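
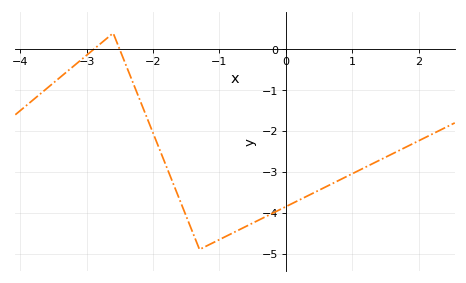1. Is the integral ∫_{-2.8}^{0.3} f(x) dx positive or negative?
negative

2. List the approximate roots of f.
-2.89, -2.5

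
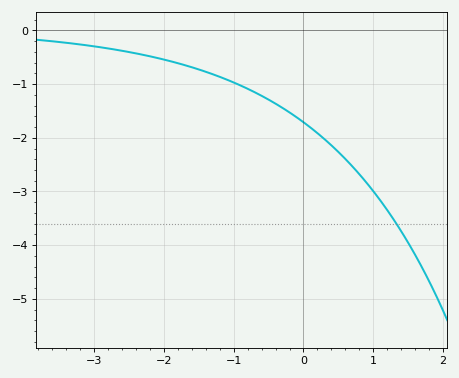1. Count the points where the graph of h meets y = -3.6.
1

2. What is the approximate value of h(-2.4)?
-0.4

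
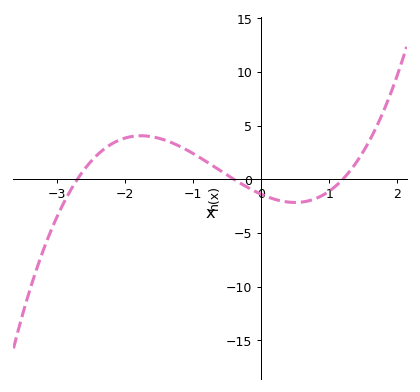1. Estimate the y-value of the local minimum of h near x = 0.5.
-2.16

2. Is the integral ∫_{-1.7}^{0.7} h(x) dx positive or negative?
positive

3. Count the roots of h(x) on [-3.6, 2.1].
3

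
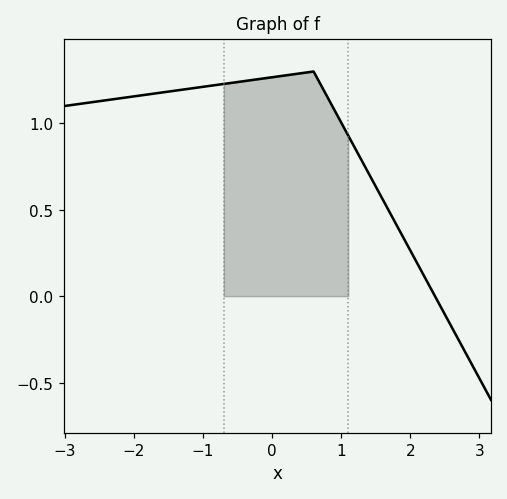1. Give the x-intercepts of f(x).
2.36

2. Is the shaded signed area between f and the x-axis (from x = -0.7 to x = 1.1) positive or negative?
positive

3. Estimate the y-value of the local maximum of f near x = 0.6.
1.3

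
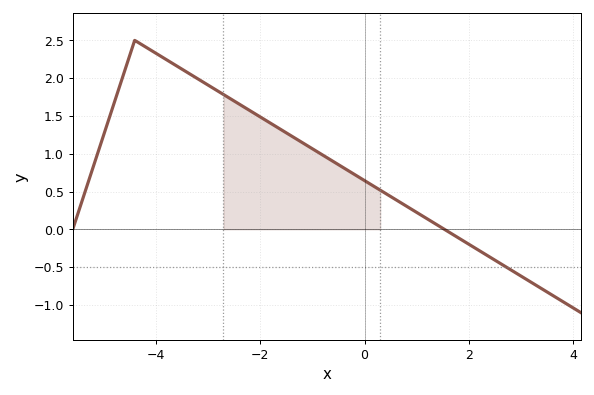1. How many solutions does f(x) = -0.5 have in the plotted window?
1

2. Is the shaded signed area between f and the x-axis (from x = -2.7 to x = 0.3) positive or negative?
positive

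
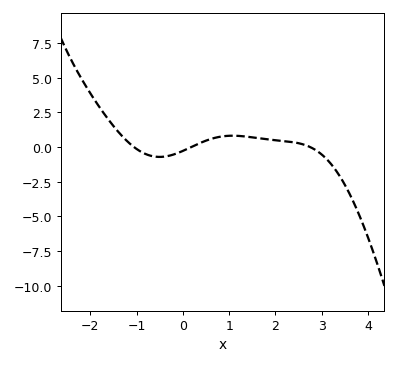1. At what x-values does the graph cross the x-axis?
-1.05, 0.177, 2.75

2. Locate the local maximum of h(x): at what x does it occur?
1.07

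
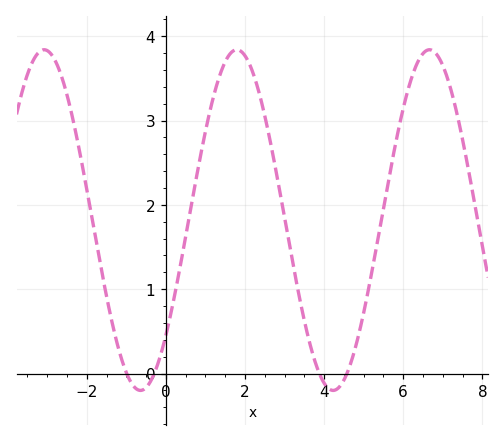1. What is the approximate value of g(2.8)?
2.36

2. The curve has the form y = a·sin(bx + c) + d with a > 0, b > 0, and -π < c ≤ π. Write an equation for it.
y = 2.02sin(1.29x - 0.742) + 1.82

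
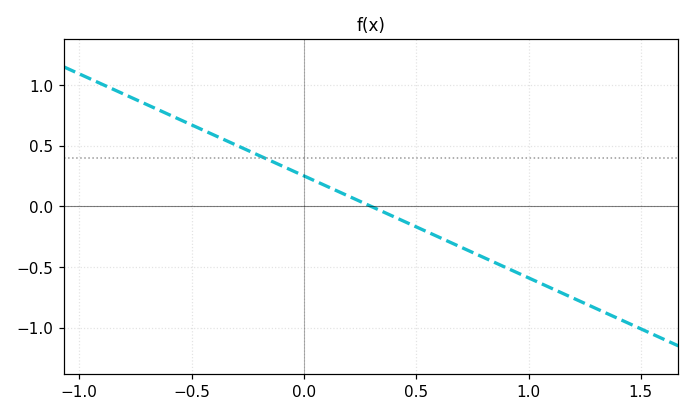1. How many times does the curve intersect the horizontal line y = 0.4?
1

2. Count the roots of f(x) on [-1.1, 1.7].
1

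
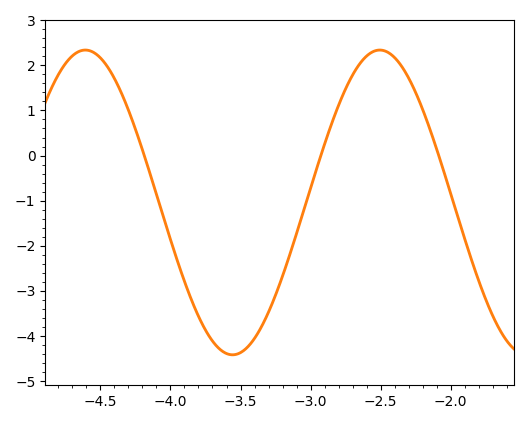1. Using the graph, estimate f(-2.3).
1.72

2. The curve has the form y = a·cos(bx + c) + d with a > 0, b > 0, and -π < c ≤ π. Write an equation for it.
y = 3.38cos(2.99x + 1.21) - 1.04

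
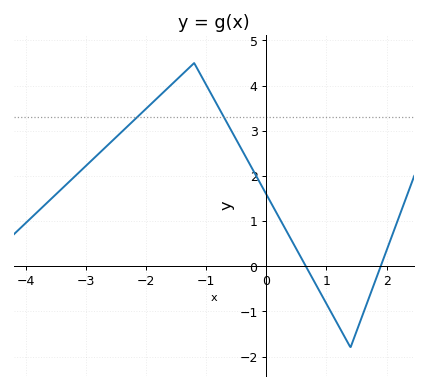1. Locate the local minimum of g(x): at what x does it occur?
1.4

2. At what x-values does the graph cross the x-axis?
0.7, 1.9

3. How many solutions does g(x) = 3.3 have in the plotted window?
2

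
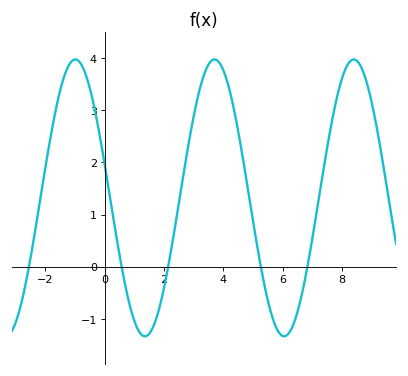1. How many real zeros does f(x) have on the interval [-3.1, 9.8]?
5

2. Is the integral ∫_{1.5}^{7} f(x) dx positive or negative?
positive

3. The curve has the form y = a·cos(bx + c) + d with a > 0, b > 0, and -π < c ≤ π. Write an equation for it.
y = 2.66cos(1.34x + 1.32) + 1.32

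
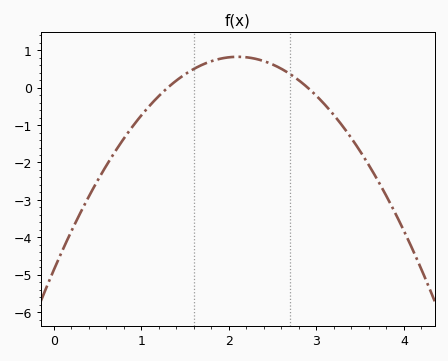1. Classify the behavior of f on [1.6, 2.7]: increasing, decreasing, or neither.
neither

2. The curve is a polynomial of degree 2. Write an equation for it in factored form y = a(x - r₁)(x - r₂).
y = -1.29(x - 1.3)(x - 2.9)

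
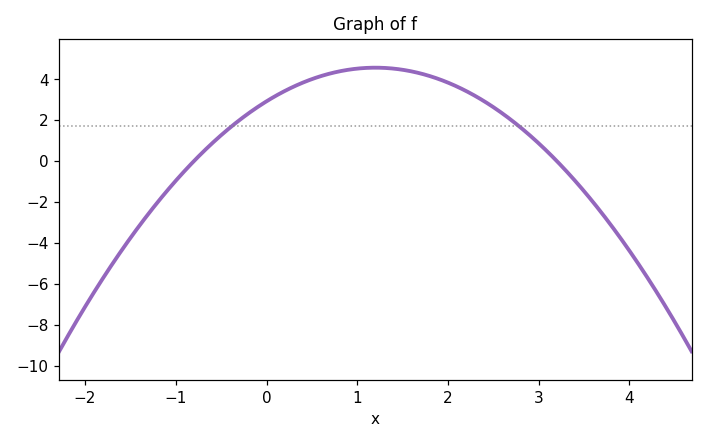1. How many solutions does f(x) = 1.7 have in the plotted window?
2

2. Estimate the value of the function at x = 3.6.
-2.01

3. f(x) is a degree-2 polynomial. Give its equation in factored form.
y = -1.14(x + 0.8)(x - 3.2)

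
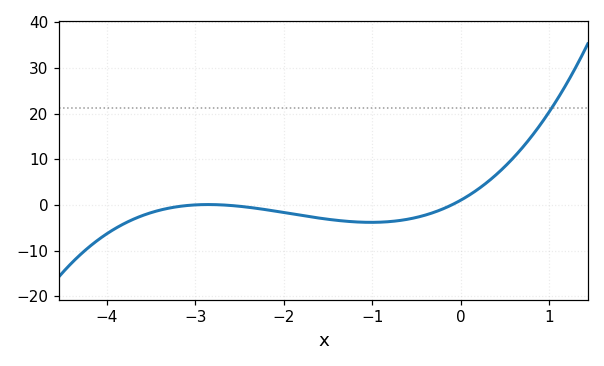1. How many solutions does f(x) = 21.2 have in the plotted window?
1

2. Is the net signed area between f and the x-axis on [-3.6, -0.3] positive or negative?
negative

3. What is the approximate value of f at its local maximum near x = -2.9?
0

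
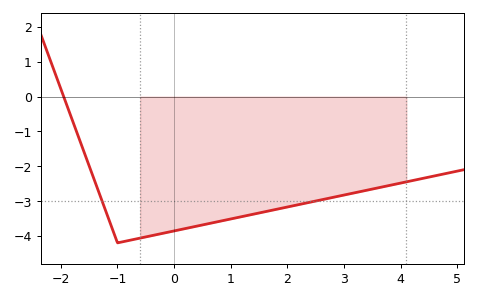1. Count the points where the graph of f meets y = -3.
2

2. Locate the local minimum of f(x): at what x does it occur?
-1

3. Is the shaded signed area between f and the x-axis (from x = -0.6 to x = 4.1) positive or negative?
negative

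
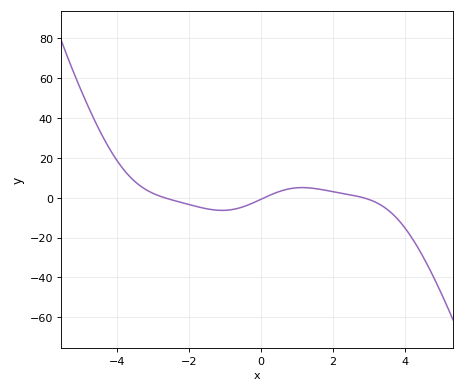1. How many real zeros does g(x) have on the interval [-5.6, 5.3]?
3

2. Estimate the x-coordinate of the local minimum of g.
-1.07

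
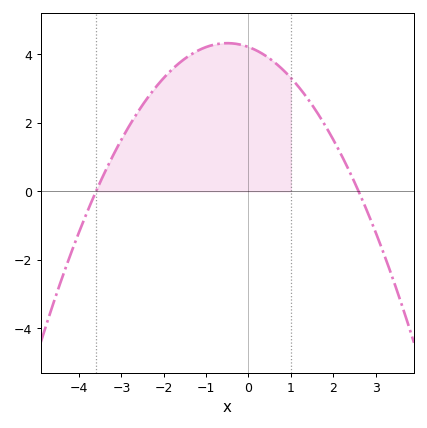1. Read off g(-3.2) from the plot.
1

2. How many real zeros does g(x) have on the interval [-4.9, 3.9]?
2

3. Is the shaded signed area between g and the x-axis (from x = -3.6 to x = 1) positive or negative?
positive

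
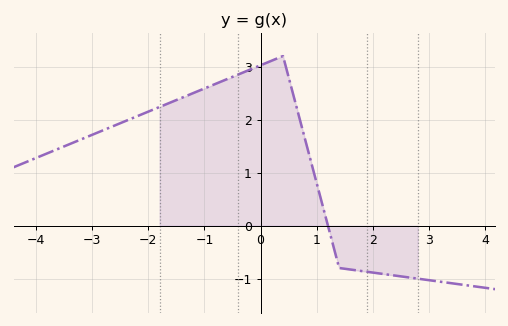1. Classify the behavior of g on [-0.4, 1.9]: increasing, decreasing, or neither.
neither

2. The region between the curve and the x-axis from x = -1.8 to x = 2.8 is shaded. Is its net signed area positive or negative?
positive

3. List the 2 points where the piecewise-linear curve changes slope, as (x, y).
(0.4, 3.2); (1.4, -0.8)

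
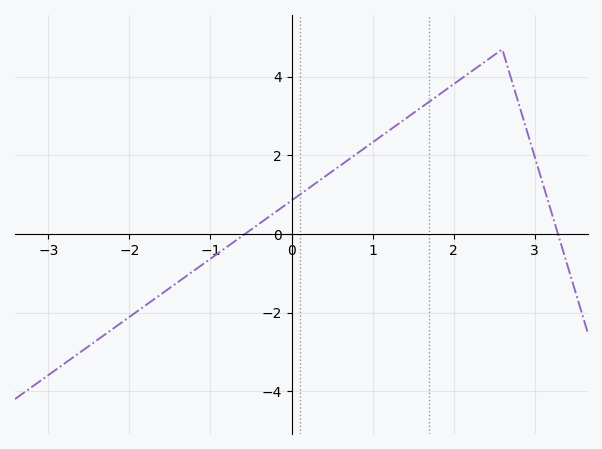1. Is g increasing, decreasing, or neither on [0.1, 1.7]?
increasing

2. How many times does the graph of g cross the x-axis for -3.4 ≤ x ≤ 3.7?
2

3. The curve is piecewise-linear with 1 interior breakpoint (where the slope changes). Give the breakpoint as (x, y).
(2.6, 4.7)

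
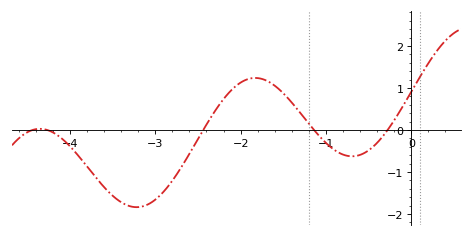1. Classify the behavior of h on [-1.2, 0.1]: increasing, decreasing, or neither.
neither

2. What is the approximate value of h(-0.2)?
0.2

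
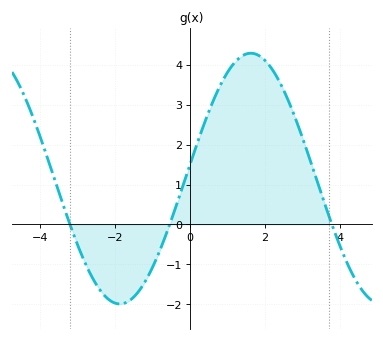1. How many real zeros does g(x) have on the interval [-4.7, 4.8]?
3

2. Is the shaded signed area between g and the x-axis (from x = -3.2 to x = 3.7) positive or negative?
positive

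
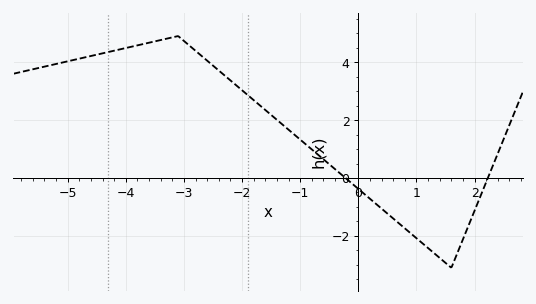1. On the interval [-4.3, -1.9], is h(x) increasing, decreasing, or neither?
neither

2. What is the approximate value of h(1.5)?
-2.93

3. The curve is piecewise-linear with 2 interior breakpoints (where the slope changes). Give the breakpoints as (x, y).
(-3.1, 4.9); (1.6, -3.1)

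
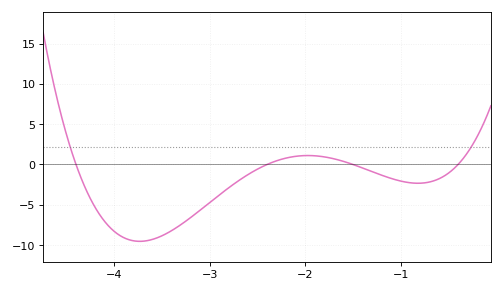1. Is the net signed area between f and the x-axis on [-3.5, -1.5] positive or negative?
negative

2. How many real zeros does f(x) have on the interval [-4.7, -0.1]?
4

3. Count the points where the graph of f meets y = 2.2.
2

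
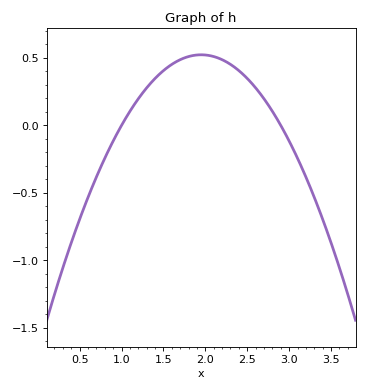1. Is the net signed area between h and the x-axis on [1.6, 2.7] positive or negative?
positive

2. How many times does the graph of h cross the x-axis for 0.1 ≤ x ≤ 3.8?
2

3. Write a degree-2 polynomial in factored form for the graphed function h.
y = -0.58(x - 1)(x - 2.9)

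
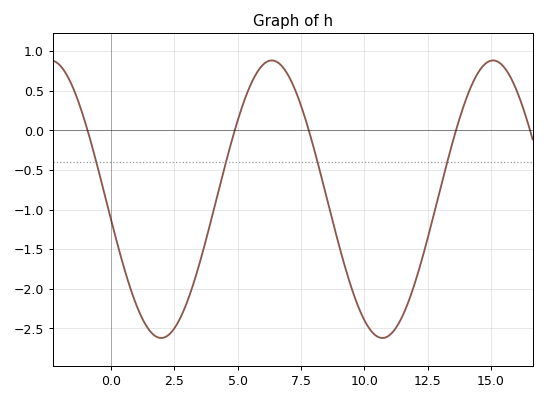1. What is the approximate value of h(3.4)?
-1.8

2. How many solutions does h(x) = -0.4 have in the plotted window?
4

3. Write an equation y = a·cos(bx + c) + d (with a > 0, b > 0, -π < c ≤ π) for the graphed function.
y = 1.75cos(0.72x + 1.7) - 0.87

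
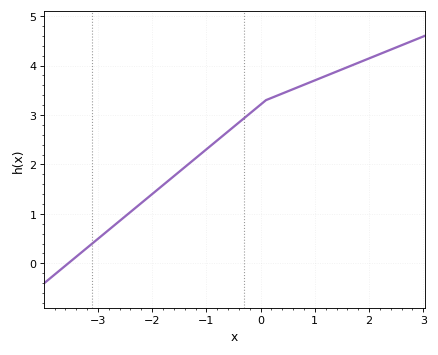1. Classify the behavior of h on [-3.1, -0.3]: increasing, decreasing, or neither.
increasing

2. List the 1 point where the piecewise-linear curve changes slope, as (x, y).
(0.1, 3.3)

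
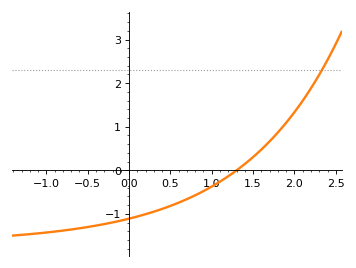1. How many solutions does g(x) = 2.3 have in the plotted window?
1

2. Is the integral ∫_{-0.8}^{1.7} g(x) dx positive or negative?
negative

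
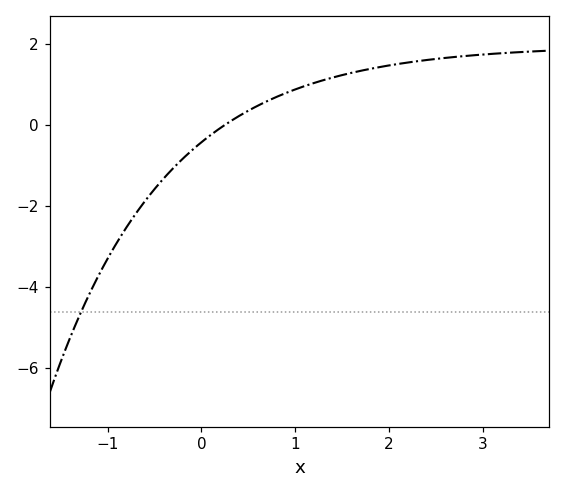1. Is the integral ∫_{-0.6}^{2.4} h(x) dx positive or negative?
positive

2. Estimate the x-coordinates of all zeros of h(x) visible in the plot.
0.2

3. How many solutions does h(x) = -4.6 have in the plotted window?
1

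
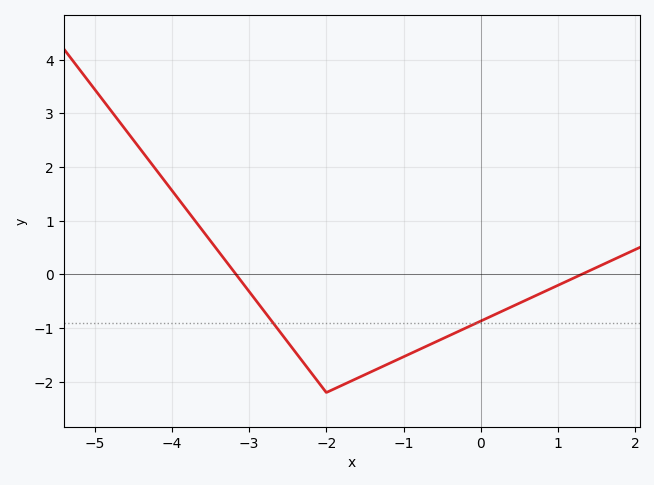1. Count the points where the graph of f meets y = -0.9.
2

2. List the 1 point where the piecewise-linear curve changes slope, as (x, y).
(-2, -2.2)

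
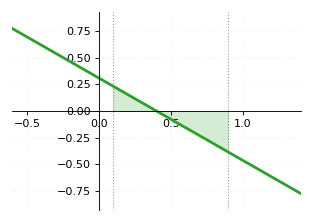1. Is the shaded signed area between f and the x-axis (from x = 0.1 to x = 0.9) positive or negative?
negative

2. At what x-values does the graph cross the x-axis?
0.4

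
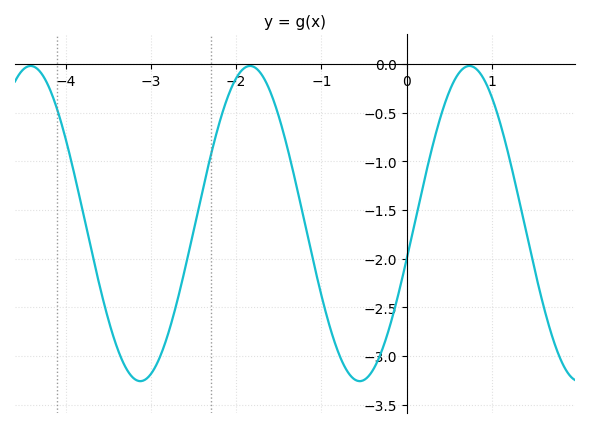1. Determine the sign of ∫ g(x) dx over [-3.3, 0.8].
negative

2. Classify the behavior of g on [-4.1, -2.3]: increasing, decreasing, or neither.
neither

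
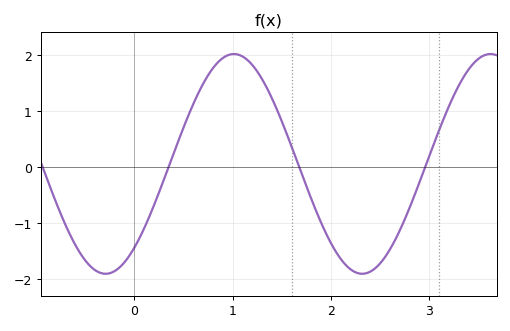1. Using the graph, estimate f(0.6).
1.12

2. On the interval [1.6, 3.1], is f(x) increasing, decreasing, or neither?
neither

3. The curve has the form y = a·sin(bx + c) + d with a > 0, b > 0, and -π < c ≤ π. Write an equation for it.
y = 1.96sin(2.41x - 0.872) + 0.06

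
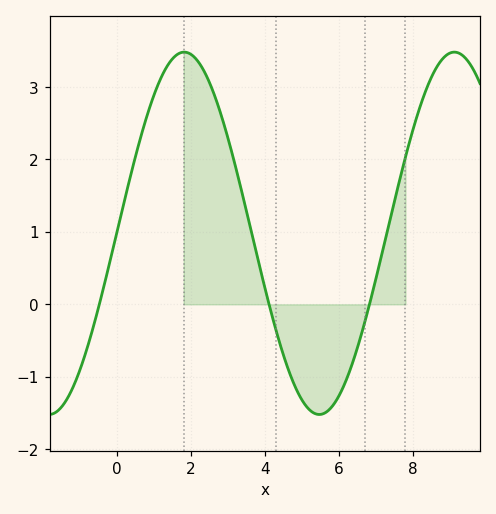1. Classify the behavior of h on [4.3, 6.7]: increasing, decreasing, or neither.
neither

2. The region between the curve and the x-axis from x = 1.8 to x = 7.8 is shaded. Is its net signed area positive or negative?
positive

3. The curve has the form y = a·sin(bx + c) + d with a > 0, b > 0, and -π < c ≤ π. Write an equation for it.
y = 2.5sin(0.86x + 0.01) + 0.98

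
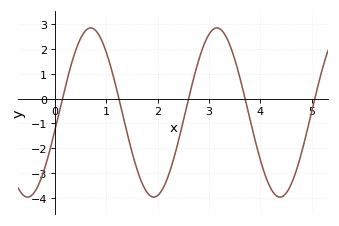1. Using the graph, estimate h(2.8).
1.5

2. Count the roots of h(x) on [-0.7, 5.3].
5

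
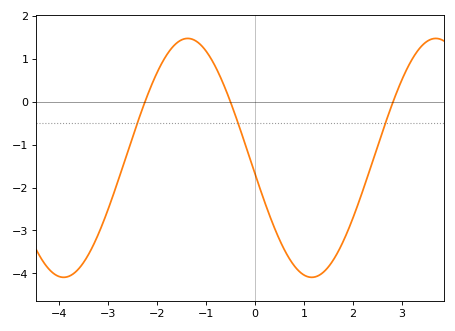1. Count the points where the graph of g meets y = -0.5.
3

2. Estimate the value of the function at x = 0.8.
-3.82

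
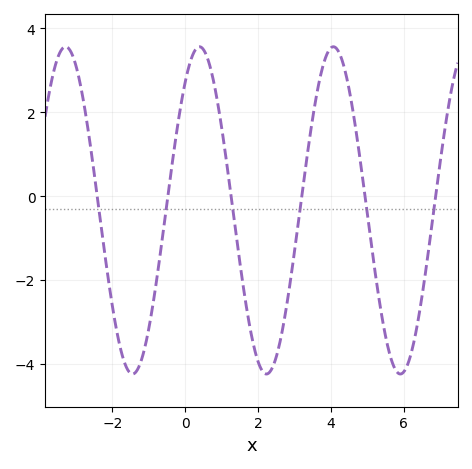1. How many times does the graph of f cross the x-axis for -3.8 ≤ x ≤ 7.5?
6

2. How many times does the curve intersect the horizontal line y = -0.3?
6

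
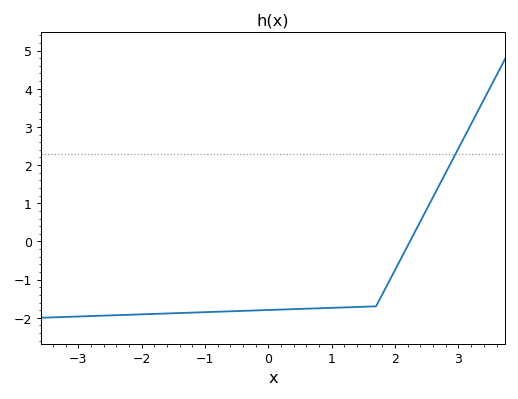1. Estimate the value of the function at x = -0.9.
-1.85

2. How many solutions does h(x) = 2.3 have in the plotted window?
1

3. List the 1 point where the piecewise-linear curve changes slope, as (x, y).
(1.7, -1.7)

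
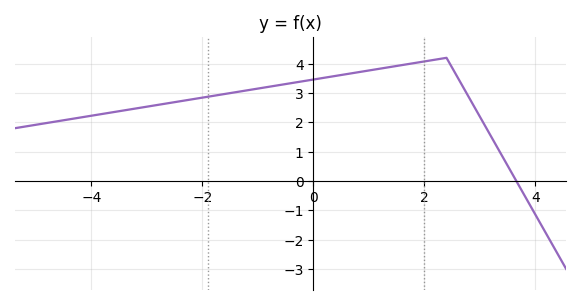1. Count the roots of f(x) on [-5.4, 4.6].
1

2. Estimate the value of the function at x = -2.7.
2.63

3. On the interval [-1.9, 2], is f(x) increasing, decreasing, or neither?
increasing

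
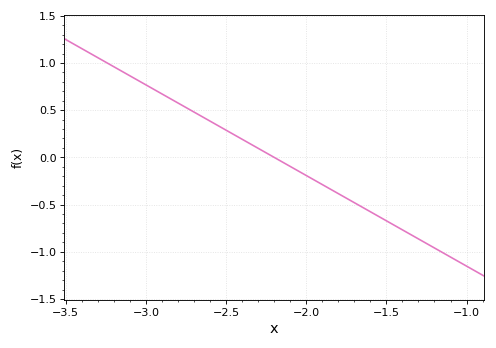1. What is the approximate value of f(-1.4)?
-0.768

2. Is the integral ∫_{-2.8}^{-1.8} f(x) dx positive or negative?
positive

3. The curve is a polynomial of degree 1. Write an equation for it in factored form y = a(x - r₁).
y = -0.96(x + 2.2)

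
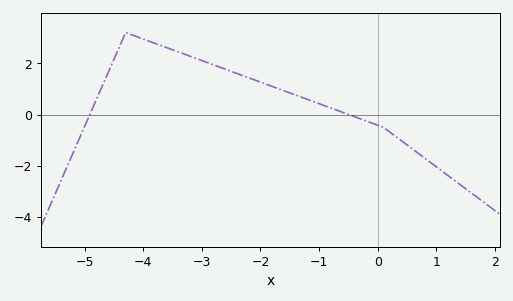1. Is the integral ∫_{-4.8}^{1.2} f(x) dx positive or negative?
positive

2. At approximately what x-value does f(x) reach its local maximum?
-4.4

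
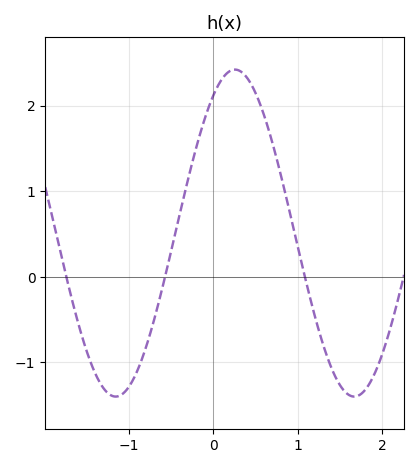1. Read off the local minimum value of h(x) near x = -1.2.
-1.4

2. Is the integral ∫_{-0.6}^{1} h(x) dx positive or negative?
positive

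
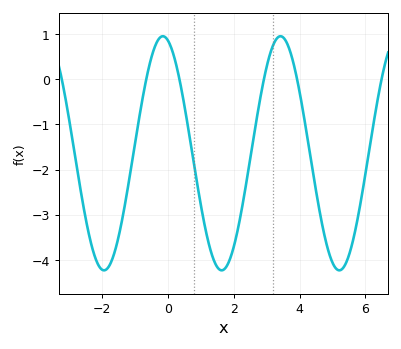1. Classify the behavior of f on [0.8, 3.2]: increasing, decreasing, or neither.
neither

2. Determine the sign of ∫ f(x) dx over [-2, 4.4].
negative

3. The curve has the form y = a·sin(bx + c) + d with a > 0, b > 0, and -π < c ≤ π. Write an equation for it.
y = 2.59sin(1.76x + 1.83) - 1.64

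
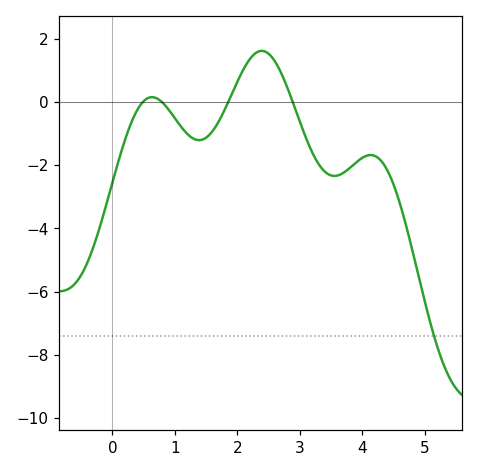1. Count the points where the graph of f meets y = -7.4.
1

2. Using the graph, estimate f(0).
-2.6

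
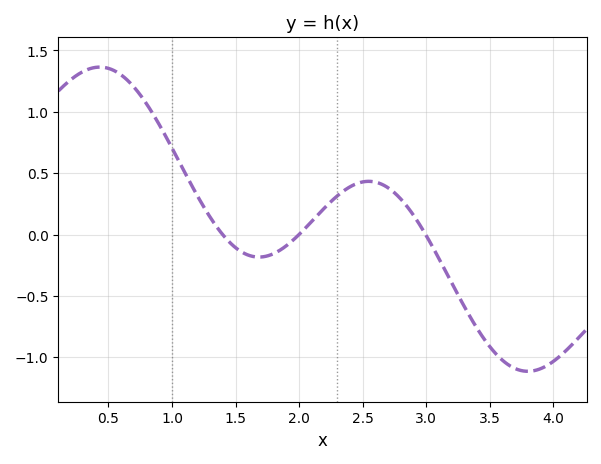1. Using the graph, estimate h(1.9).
-0.091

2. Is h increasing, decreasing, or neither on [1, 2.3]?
neither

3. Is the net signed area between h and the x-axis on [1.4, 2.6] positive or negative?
positive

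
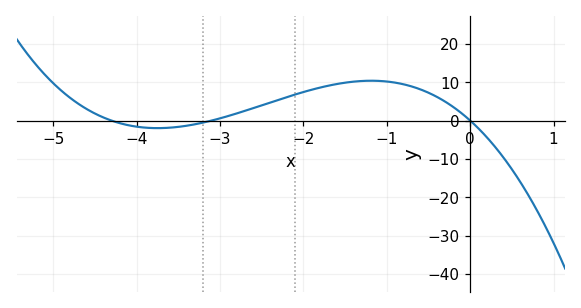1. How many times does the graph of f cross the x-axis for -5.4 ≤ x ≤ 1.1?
3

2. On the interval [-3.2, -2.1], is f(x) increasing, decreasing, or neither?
increasing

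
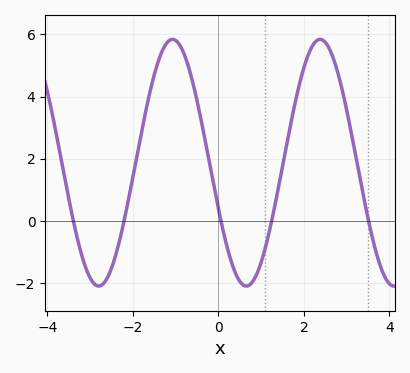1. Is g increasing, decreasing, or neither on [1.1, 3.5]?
neither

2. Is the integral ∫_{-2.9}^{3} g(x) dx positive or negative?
positive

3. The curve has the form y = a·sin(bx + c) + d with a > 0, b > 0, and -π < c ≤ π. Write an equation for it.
y = 3.97sin(1.8x - 2.8) + 1.87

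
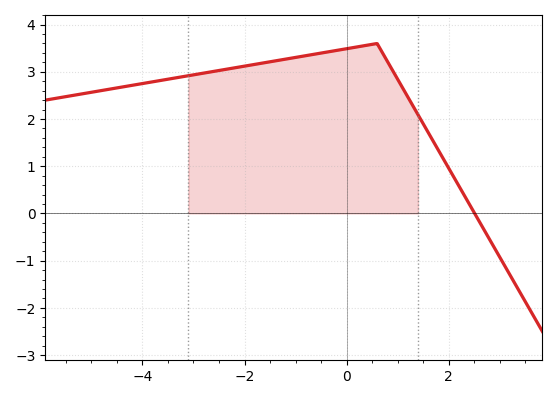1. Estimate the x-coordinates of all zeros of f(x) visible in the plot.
2.51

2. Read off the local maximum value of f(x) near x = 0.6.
3.6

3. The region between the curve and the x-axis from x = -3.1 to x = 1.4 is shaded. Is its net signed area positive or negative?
positive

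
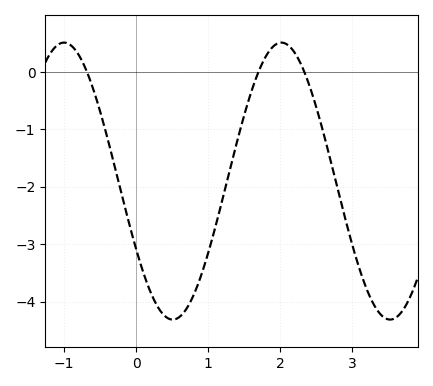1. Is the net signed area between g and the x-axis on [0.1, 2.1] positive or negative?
negative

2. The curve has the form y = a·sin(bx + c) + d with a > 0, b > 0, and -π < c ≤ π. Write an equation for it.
y = 2.41sin(2.1x - 2.6) - 1.9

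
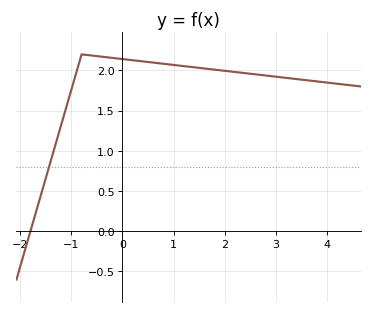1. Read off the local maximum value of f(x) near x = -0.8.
2.2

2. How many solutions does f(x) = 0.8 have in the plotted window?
1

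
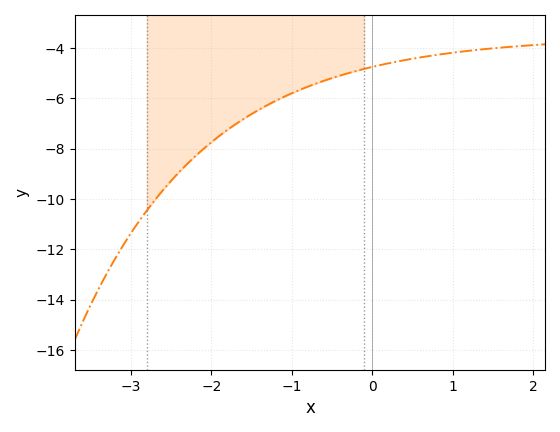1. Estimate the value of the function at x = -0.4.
-5.09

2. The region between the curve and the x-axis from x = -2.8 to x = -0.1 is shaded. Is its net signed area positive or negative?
negative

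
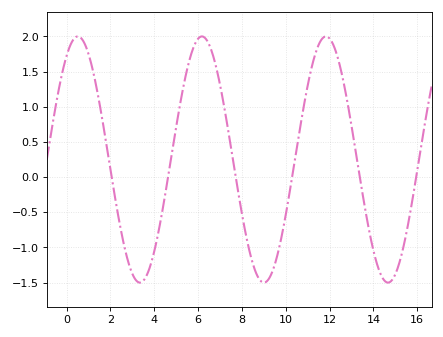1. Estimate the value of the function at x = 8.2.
-0.85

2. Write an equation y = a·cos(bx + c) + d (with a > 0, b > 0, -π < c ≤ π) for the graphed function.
y = 1.75cos(1.1x - 0.57) + 0.25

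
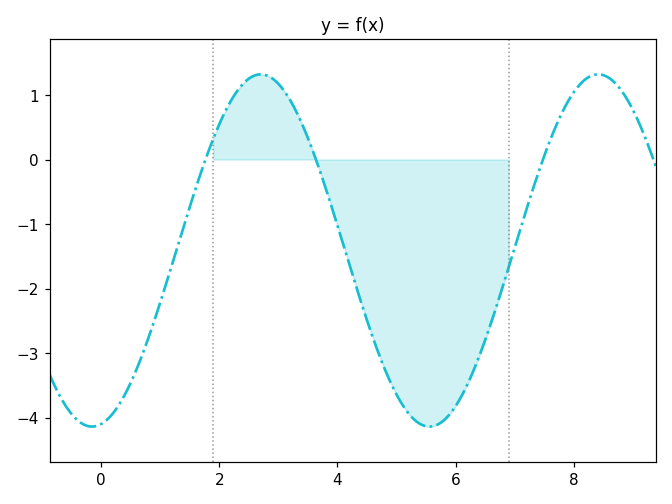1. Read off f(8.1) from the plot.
1.16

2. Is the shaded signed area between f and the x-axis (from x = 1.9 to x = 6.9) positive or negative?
negative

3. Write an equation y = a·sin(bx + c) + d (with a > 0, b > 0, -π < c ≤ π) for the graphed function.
y = 2.73sin(1.1x - 1.4) - 1.41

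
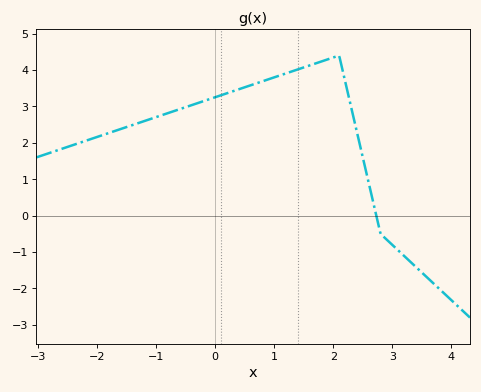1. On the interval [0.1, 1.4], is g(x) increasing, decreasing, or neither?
increasing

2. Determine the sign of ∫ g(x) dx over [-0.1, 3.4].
positive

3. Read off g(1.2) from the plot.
3.91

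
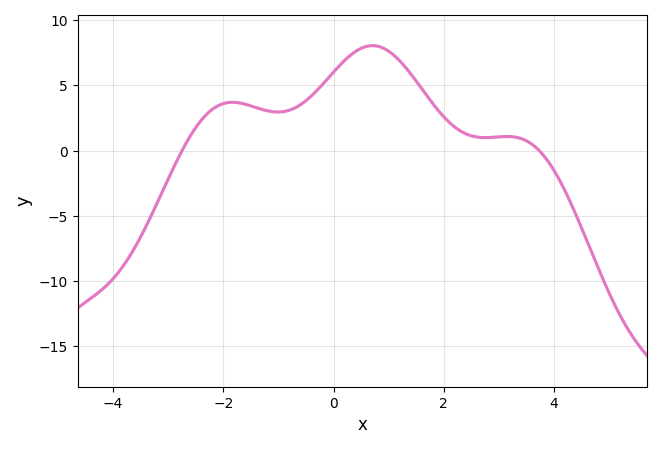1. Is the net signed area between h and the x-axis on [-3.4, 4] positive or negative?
positive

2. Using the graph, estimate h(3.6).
0.5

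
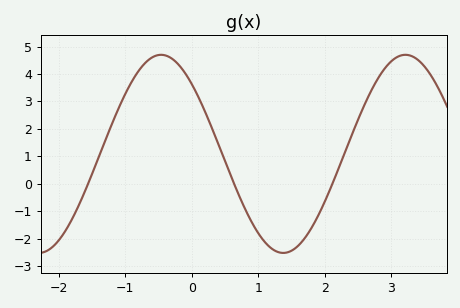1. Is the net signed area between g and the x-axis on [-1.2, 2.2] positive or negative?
positive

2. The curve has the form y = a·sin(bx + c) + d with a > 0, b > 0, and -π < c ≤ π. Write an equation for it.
y = 3.61sin(1.71x + 2.36) + 1.09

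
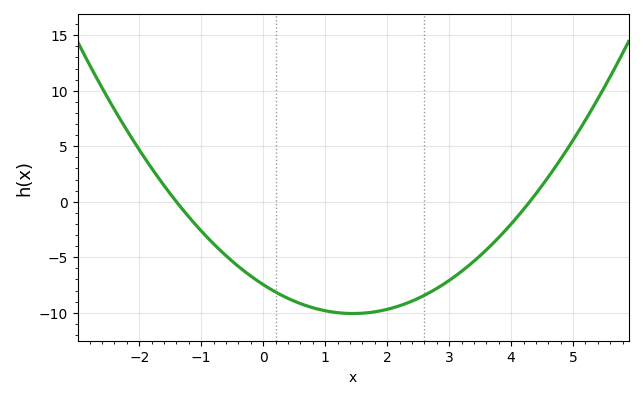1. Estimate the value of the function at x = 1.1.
-9.92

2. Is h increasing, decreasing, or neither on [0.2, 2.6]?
neither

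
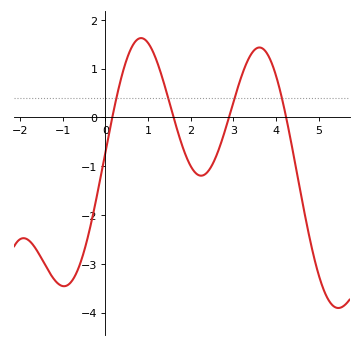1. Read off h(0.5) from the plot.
1.19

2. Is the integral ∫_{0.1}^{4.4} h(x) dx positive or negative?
positive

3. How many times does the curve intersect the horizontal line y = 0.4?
4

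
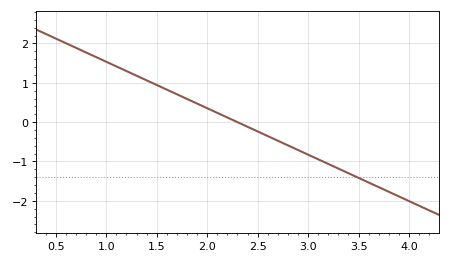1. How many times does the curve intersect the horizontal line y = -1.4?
1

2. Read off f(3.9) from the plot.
-1.89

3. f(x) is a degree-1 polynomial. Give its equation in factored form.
y = -1.18(x - 2.3)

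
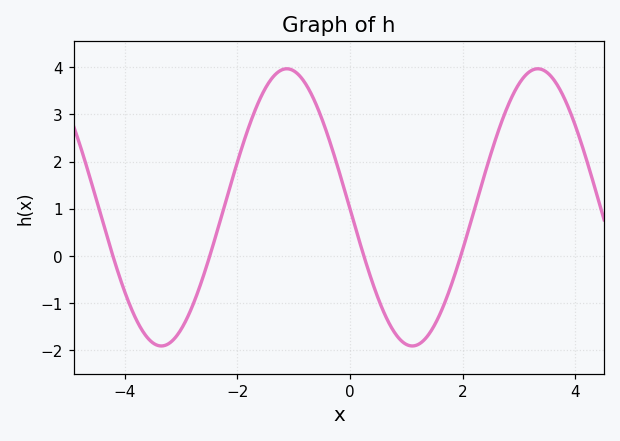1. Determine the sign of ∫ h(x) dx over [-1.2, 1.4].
positive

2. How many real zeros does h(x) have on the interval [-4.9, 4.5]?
4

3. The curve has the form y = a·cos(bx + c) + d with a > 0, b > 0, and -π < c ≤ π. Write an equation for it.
y = 2.94cos(1.4x + 1.6) + 1.03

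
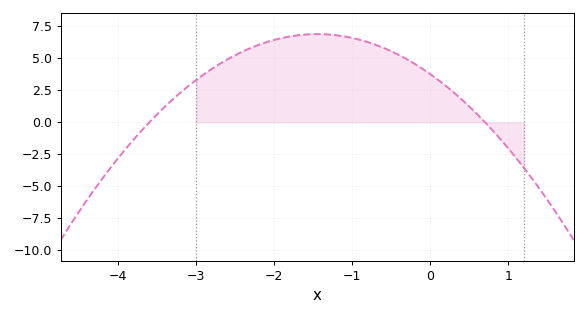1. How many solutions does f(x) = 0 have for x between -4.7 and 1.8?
2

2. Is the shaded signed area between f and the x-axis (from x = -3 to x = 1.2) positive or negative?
positive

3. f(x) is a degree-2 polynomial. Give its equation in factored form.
y = -1.49(x + 3.6)(x - 0.7)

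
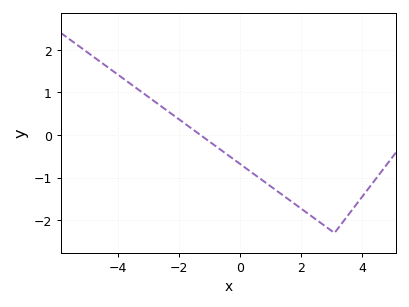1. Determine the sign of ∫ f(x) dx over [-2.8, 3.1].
negative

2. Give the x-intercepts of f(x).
-1.29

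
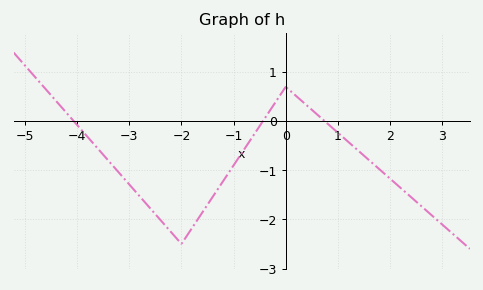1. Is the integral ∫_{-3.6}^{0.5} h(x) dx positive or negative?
negative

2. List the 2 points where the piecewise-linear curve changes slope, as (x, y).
(-2, -2.5); (0, 0.7)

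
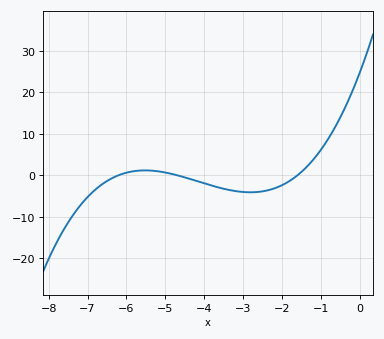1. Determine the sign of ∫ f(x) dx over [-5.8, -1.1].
negative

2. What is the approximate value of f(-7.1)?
-6.3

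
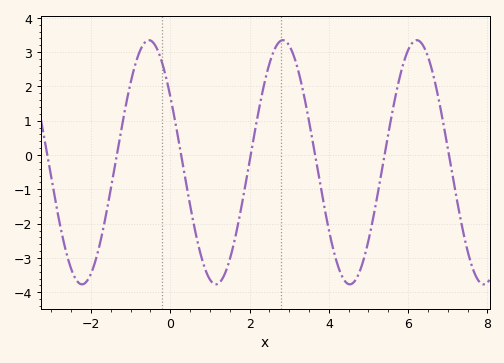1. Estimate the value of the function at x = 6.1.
3.26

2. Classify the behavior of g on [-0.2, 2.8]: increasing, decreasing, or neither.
neither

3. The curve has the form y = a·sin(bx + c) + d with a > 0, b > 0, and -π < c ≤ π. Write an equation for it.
y = 3.56sin(1.86x + 2.57) - 0.21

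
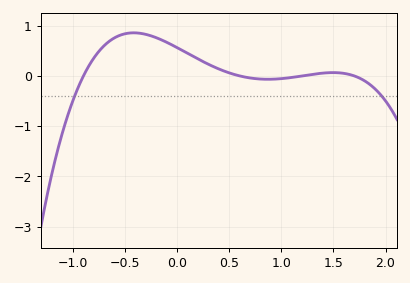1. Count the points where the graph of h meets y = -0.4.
2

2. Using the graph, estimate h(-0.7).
0.6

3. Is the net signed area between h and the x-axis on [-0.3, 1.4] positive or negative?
positive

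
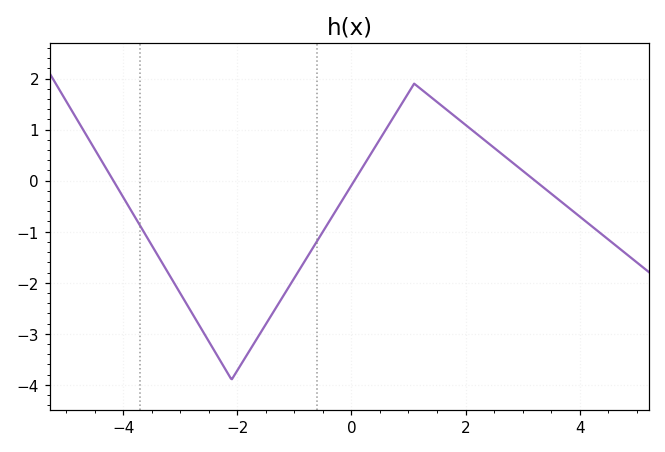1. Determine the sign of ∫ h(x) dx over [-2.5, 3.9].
negative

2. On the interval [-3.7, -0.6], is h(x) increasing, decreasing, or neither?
neither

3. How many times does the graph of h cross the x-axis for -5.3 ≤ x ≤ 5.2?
3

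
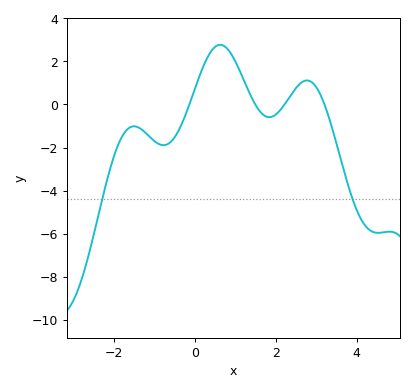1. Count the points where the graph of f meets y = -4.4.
2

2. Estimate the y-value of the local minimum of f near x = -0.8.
-1.89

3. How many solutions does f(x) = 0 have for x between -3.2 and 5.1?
4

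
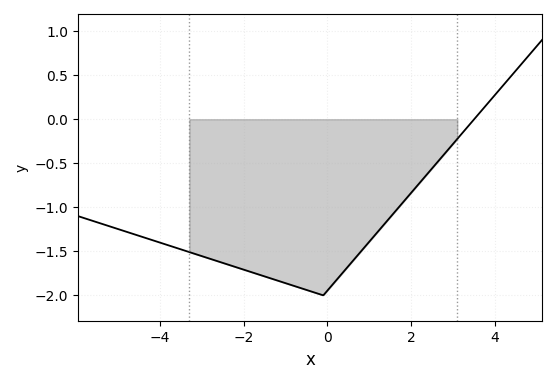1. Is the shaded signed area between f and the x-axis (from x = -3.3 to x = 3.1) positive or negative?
negative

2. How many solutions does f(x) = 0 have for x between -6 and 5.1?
1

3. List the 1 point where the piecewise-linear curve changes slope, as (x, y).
(-0.1, -2)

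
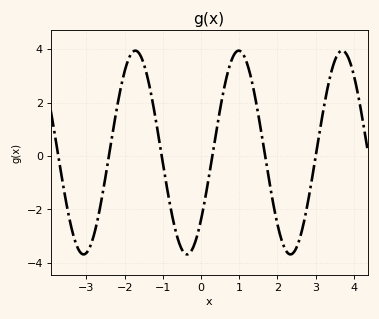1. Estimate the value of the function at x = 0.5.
1.75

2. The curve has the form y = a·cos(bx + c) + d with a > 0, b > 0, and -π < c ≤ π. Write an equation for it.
y = 3.81cos(2.32x - 2.29) + 0.13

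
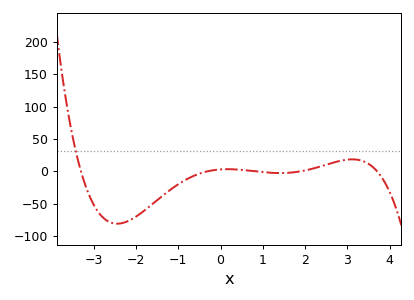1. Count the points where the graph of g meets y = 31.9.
1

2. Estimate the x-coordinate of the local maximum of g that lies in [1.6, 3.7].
3.11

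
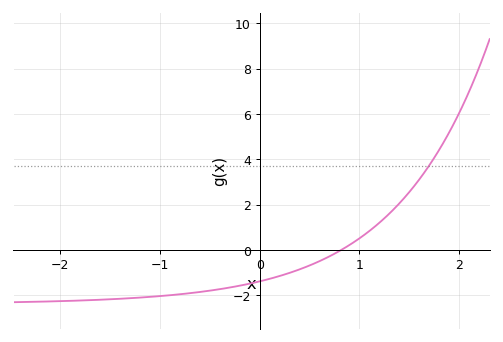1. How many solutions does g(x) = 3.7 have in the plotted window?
1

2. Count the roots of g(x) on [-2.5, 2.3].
1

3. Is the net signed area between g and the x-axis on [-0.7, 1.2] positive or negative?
negative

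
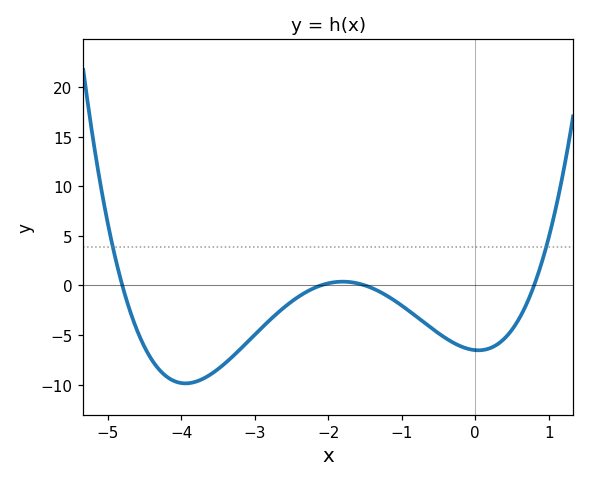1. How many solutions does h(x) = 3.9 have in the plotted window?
2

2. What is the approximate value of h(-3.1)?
-5.73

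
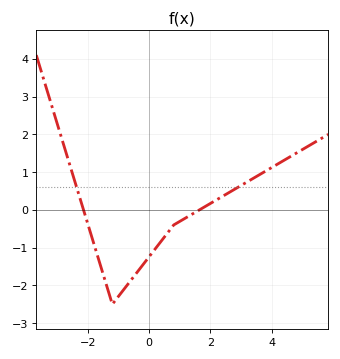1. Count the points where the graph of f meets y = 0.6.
2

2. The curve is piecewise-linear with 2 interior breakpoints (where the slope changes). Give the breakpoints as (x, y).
(-1.2, -2.5); (0.8, -0.4)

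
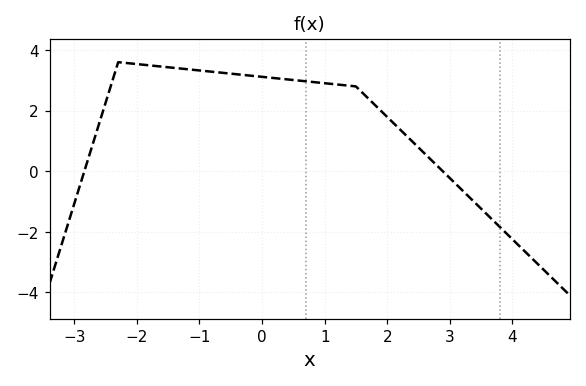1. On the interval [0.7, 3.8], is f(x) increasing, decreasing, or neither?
decreasing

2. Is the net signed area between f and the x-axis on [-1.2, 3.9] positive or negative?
positive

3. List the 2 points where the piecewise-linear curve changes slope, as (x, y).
(-2.3, 3.6); (1.5, 2.8)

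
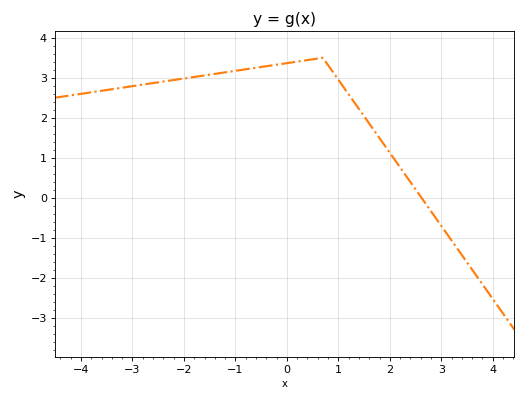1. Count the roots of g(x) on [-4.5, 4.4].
1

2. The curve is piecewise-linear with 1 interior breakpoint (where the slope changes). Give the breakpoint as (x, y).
(0.7, 3.5)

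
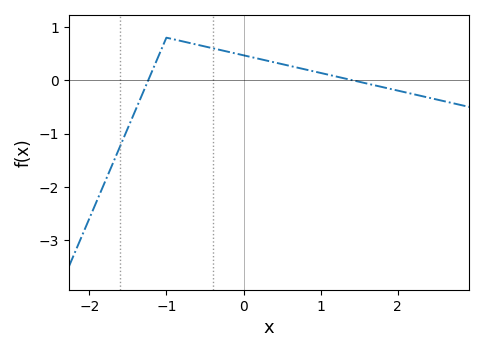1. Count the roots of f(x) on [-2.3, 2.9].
2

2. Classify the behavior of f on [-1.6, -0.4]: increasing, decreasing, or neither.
neither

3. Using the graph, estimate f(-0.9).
0.8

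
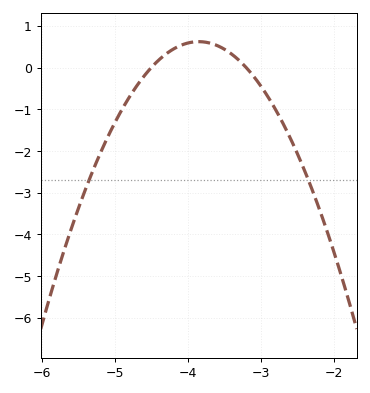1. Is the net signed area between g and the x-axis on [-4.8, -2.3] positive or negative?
negative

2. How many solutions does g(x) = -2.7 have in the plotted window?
2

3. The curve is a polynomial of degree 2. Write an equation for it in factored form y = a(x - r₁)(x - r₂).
y = -1.47(x + 4.5)(x + 3.2)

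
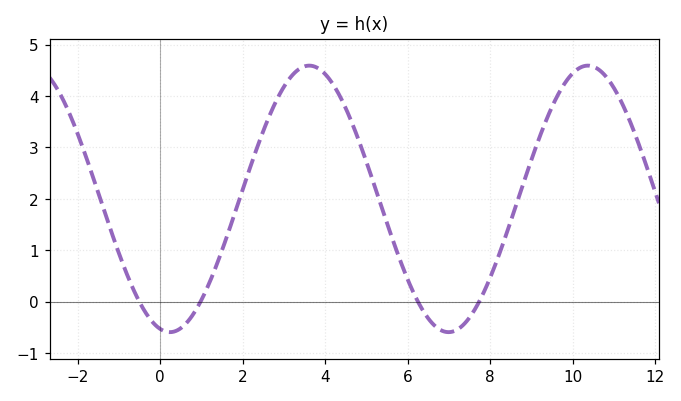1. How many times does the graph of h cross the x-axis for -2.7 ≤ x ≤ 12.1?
4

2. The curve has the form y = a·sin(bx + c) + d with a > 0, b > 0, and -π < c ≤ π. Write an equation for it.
y = 2.59sin(0.93x - 1.8) + 2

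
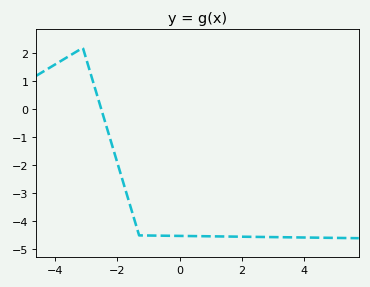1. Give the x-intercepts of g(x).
-2.51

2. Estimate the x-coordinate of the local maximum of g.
-3.1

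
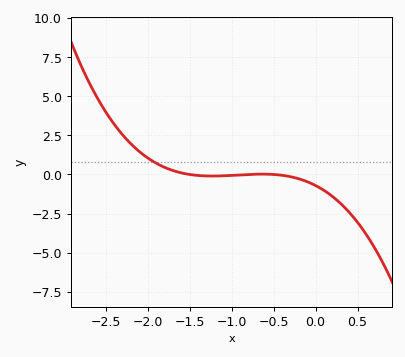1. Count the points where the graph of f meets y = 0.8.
1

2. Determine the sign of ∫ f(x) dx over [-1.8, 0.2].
negative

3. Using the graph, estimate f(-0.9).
-0.028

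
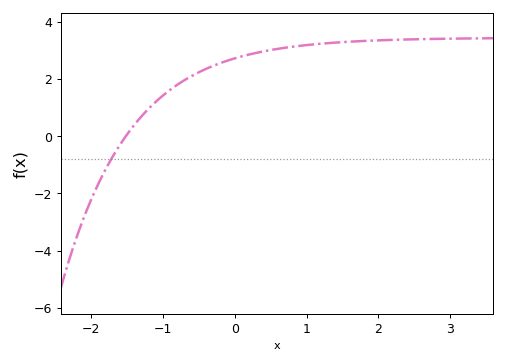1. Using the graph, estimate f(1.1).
3.21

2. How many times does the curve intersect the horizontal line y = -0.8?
1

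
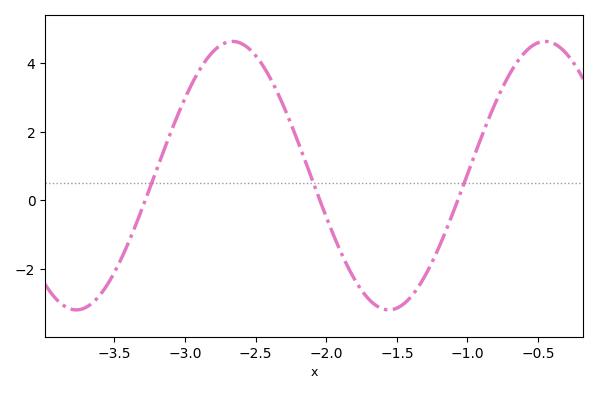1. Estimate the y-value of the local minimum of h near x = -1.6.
-3.2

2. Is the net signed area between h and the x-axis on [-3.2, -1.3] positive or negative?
positive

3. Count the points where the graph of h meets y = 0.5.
3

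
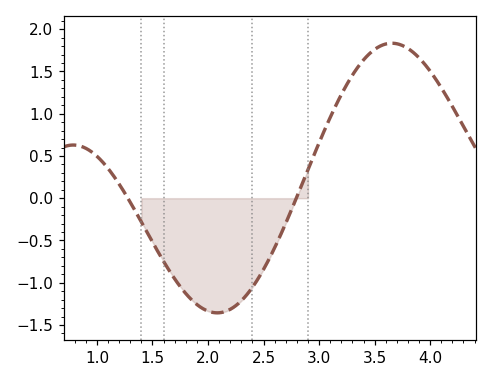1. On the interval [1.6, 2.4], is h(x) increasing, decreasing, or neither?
neither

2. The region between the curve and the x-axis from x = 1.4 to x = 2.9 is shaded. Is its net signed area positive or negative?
negative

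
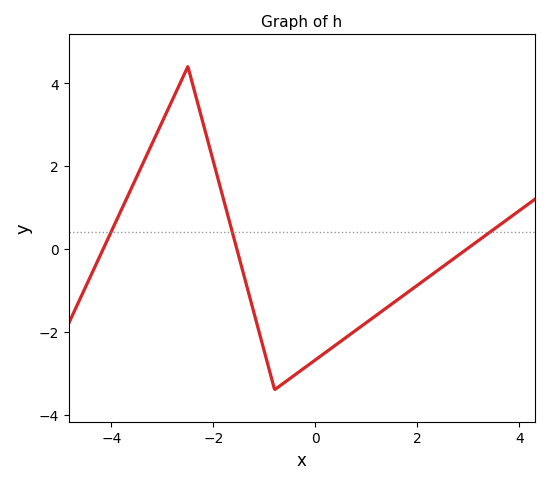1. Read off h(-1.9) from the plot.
1.6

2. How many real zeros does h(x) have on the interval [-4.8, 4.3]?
3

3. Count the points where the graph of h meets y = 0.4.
3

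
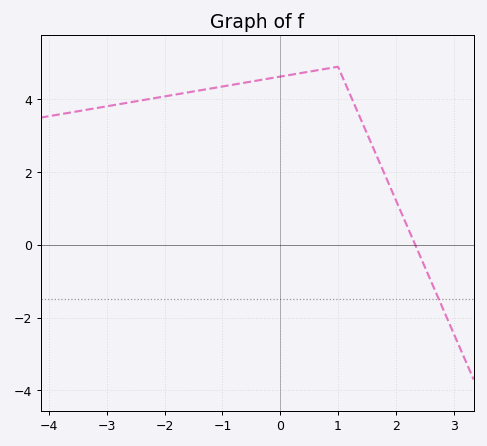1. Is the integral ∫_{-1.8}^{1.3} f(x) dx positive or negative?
positive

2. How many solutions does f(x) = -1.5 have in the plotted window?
1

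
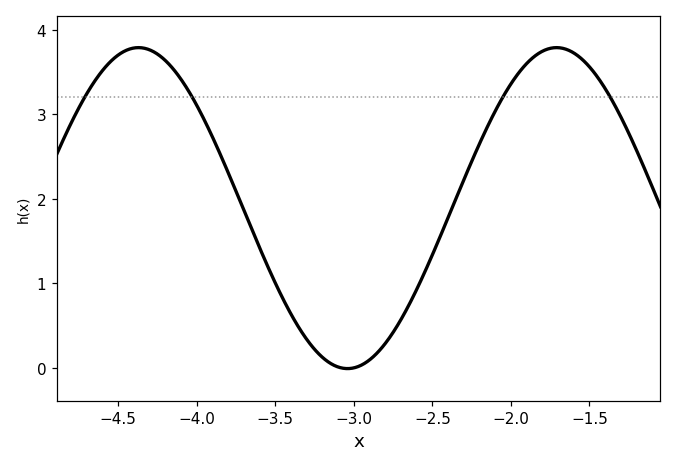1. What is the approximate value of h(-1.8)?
3.75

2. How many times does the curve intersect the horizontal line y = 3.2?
4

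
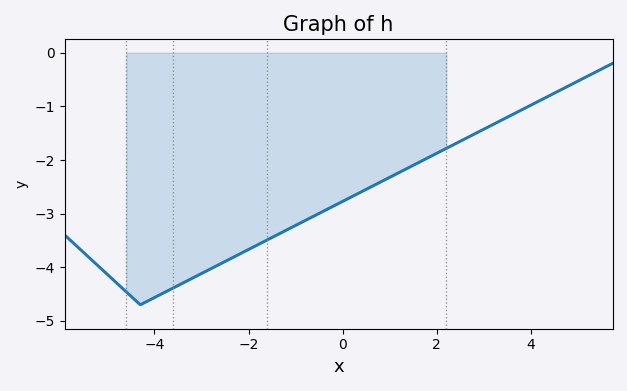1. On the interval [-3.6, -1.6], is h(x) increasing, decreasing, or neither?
increasing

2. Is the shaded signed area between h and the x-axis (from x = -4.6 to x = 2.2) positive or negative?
negative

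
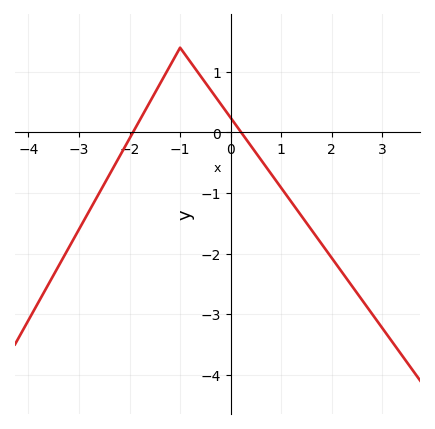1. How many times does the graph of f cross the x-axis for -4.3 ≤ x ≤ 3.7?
2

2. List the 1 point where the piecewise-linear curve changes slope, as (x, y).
(-1, 1.4)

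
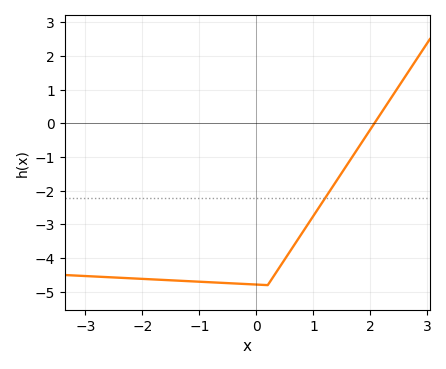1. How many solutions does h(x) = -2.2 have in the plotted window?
1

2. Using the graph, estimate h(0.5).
-4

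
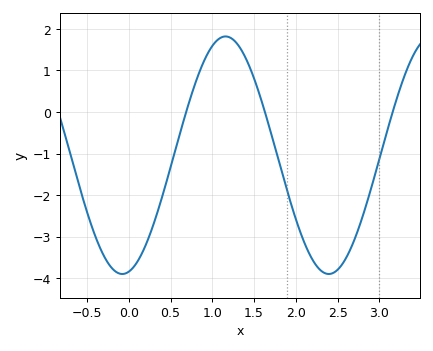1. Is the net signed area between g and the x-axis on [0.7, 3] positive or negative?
negative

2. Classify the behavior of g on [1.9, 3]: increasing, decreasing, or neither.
neither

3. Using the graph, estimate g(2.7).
-3.1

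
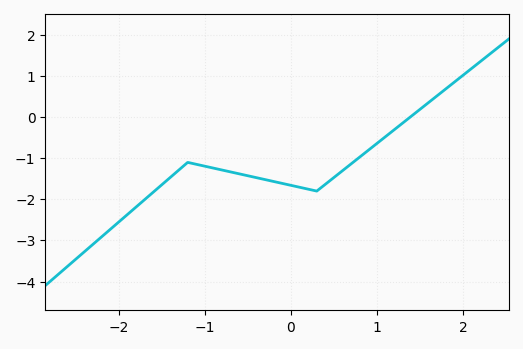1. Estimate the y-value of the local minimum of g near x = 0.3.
-1.8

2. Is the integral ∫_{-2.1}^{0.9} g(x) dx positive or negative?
negative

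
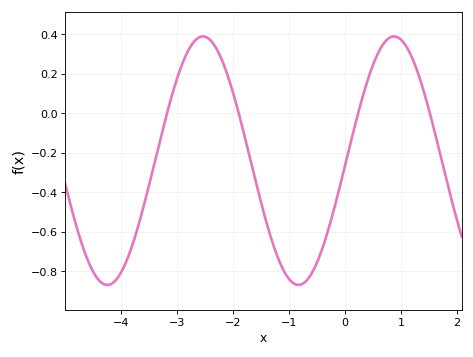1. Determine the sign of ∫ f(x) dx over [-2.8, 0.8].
negative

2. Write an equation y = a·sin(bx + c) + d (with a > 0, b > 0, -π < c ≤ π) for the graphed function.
y = 0.63sin(1.84x - 0.04) - 0.24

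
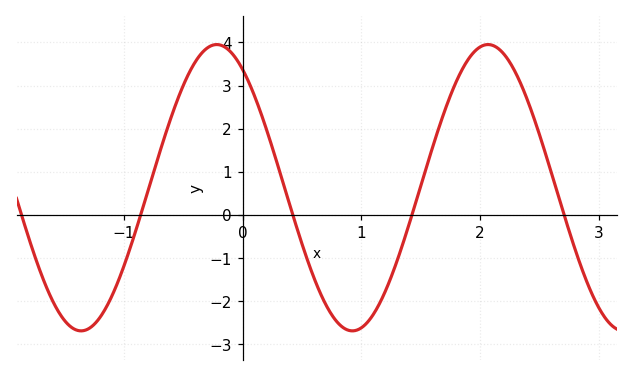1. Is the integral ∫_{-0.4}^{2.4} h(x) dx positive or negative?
positive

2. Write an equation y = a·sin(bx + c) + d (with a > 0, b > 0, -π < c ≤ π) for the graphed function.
y = 3.32sin(2.75x + 2.17) + 0.63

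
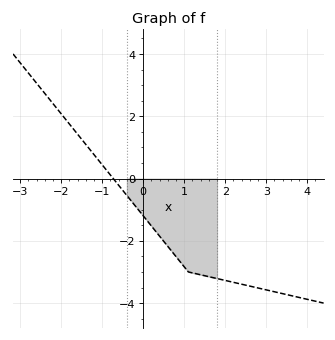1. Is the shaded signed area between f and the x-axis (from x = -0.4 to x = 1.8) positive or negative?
negative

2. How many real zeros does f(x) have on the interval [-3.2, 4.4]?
1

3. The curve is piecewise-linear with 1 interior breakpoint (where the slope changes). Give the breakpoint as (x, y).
(1.1, -3)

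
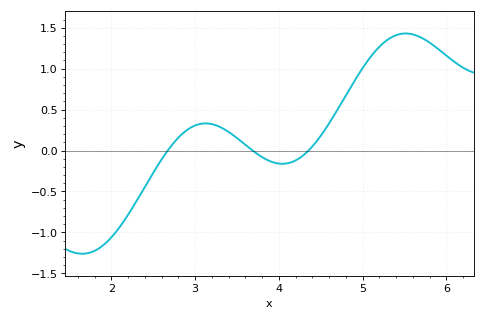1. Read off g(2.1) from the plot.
-0.95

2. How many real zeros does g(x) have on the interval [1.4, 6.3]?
3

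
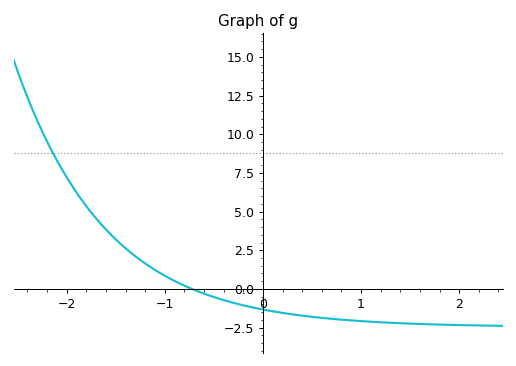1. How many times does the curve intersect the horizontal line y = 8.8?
1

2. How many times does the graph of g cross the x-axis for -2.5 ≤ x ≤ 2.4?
1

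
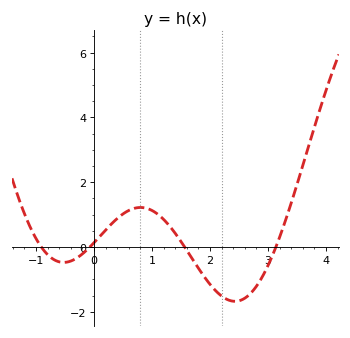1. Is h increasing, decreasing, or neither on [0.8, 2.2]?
decreasing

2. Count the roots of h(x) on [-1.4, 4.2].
4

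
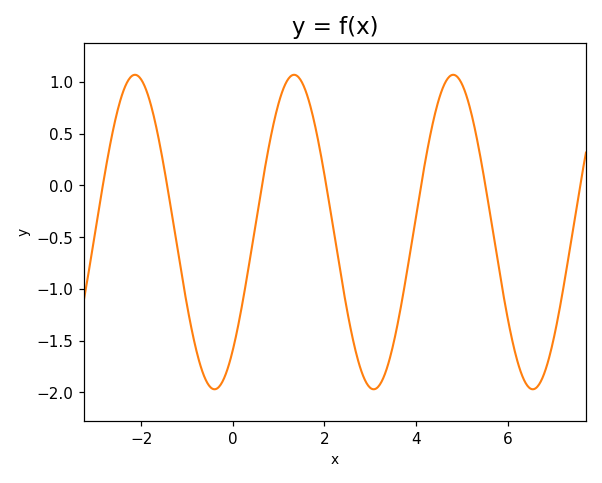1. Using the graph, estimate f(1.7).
0.75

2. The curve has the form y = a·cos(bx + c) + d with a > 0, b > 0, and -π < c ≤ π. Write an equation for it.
y = 1.52cos(1.8x - 2.4) - 0.45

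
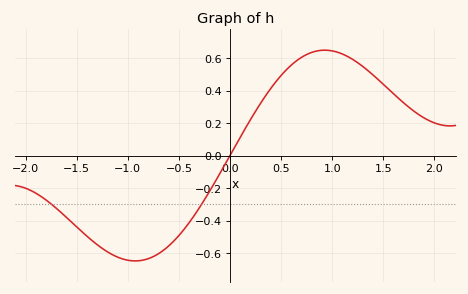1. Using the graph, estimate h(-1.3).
-0.549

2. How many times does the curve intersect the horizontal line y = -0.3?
2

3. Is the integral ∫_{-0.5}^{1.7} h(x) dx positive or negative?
positive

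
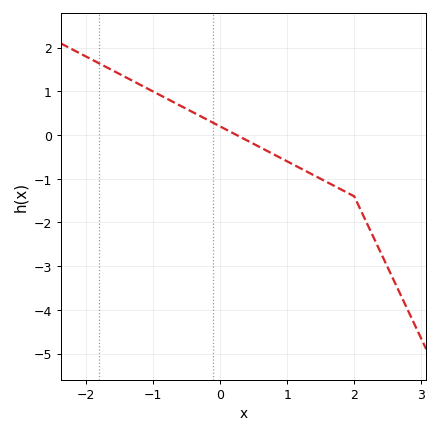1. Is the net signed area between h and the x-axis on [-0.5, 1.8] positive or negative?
negative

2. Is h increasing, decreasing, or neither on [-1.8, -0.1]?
decreasing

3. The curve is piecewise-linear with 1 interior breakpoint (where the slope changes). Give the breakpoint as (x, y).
(2, -1.4)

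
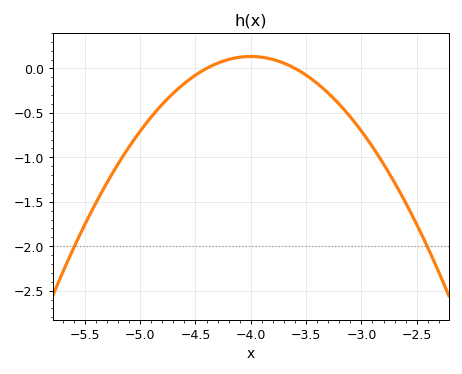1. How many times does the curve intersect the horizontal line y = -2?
2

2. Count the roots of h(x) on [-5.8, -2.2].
2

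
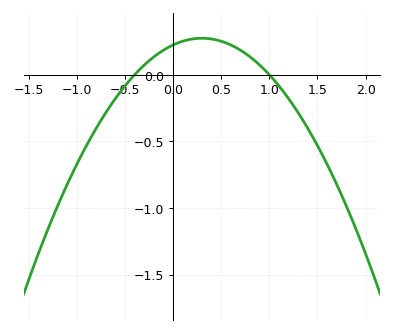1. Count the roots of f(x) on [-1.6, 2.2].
2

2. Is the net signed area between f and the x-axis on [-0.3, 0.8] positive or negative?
positive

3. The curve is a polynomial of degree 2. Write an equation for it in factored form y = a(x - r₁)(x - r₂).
y = -0.56(x + 0.4)(x - 1)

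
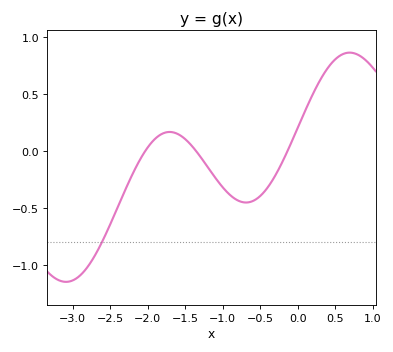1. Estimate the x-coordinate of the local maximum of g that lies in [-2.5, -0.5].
-1.7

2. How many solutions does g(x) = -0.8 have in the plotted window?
1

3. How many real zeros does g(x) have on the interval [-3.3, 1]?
3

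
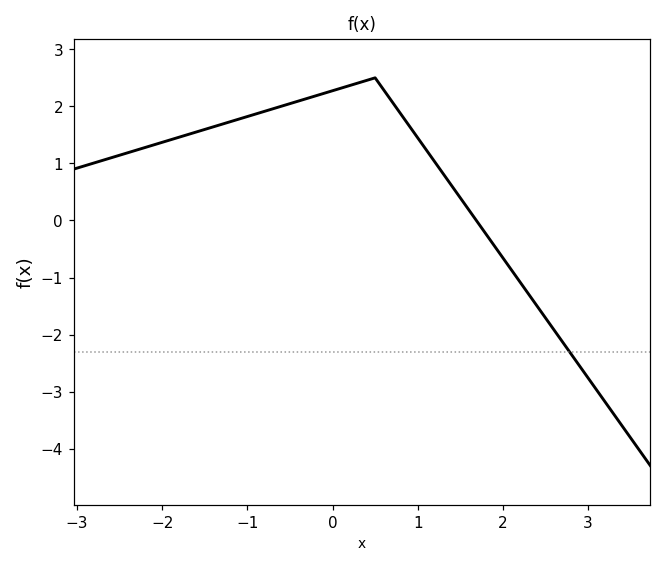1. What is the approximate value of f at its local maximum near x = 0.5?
2.5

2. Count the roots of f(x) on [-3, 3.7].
1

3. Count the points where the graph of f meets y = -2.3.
1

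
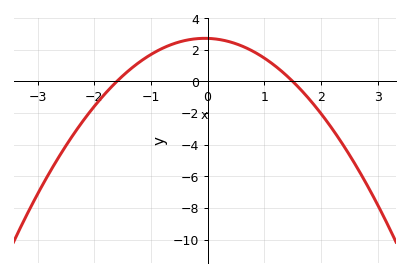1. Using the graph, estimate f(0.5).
2.37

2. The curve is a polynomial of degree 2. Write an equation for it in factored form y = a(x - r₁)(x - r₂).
y = -1.13(x + 1.6)(x - 1.5)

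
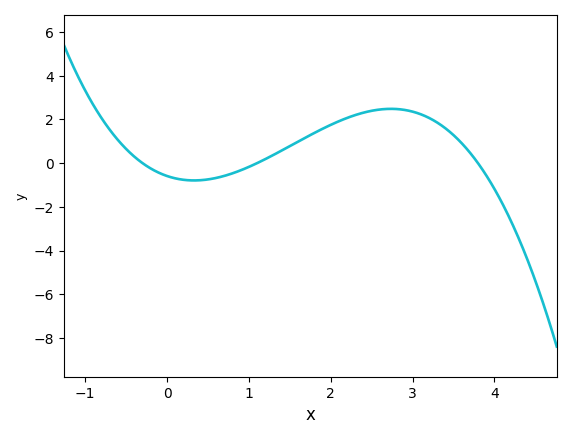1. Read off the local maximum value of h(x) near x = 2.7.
2.4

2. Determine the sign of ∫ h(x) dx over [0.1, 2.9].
positive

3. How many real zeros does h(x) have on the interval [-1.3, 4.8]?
3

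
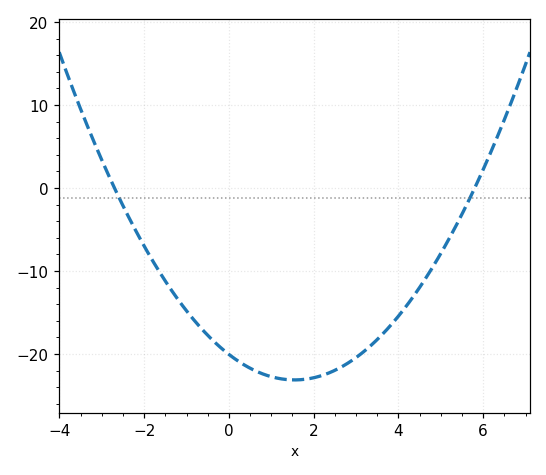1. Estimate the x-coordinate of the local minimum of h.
1.55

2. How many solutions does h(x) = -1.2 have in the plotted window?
2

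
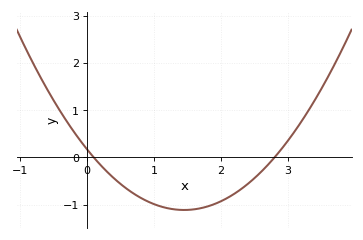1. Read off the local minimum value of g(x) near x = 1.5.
-1.1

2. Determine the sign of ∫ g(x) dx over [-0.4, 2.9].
negative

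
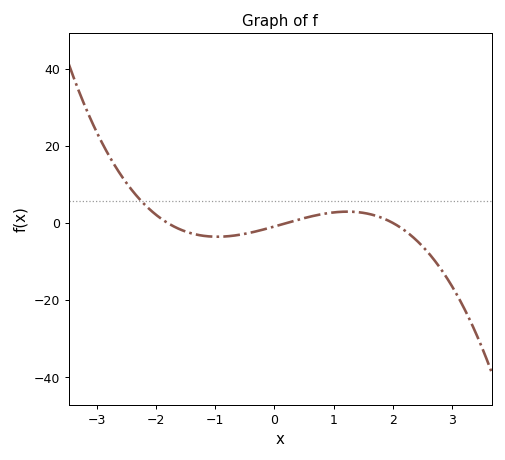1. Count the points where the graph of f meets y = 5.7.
1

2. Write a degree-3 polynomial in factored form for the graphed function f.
y = -1.23(x + 1.8)(x - 0.2)(x - 2)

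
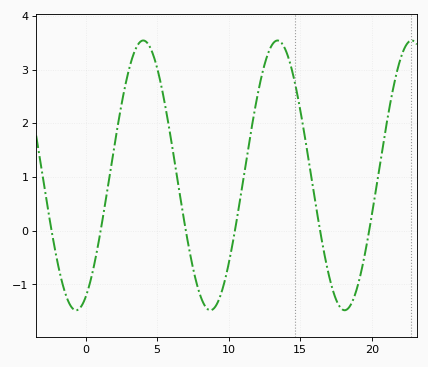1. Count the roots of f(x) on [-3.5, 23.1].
6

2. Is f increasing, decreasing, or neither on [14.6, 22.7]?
neither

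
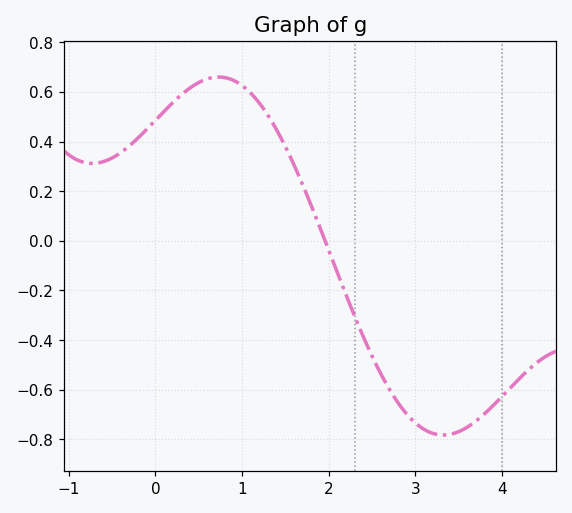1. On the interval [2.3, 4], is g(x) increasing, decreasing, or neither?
neither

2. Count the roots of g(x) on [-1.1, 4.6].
1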